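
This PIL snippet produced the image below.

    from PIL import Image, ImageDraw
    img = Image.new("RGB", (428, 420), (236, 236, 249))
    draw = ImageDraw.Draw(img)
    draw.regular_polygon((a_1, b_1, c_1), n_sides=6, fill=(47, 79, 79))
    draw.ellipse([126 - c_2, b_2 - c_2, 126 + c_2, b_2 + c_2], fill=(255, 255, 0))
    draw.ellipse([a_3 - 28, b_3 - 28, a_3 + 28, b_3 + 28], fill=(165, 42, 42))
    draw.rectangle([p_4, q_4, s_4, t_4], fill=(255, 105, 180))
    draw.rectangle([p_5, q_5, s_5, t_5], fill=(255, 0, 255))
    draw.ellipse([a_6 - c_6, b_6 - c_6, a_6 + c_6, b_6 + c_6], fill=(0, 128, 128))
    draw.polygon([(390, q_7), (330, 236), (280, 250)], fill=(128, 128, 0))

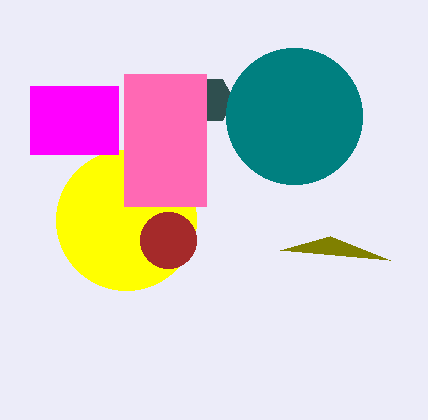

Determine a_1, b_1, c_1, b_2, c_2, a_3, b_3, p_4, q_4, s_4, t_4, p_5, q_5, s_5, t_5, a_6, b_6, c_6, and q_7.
a_1 = 210; b_1 = 100; c_1 = 24; b_2 = 220; c_2 = 70; a_3 = 168; b_3 = 240; p_4 = 124; q_4 = 74; s_4 = 206; t_4 = 206; p_5 = 30; q_5 = 86; s_5 = 118; t_5 = 154; a_6 = 294; b_6 = 116; c_6 = 68; q_7 = 260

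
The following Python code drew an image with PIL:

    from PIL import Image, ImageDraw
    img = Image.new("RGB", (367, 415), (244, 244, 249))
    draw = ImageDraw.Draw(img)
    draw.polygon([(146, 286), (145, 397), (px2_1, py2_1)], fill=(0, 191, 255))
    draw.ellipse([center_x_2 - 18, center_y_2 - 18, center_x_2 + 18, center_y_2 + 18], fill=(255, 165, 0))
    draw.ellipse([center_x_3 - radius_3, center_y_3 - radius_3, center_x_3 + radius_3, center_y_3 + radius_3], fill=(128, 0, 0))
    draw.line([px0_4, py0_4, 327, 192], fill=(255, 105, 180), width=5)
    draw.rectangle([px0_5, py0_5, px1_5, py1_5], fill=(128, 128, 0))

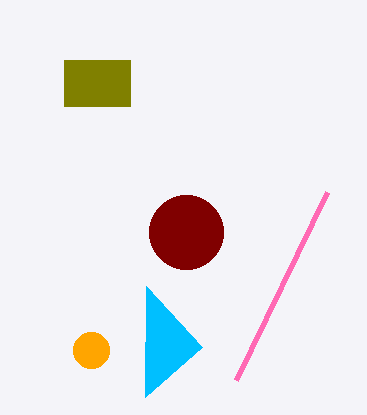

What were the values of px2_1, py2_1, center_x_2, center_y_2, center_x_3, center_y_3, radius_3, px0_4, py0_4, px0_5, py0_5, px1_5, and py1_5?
px2_1 = 202; py2_1 = 347; center_x_2 = 91; center_y_2 = 350; center_x_3 = 186; center_y_3 = 232; radius_3 = 37; px0_4 = 236; py0_4 = 380; px0_5 = 64; py0_5 = 60; px1_5 = 130; py1_5 = 106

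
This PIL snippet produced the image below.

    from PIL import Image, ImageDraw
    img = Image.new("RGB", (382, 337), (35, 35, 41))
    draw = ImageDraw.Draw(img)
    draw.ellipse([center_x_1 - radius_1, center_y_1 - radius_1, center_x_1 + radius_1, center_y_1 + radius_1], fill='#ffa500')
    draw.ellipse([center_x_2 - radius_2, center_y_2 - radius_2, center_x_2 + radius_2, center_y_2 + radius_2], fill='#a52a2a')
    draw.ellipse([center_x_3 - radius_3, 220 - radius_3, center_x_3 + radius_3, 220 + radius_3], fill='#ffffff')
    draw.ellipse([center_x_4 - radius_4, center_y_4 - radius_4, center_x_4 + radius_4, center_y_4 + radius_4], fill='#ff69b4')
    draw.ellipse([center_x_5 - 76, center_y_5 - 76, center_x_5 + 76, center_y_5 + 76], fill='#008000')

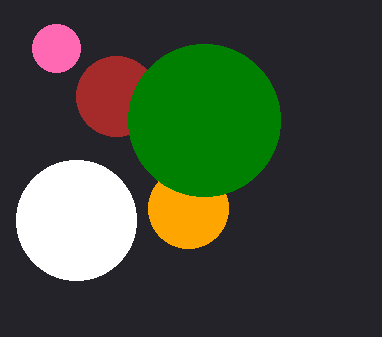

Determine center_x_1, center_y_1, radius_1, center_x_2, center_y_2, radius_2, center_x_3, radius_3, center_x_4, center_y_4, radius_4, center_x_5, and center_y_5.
center_x_1 = 188
center_y_1 = 208
radius_1 = 40
center_x_2 = 116
center_y_2 = 96
radius_2 = 40
center_x_3 = 76
radius_3 = 60
center_x_4 = 56
center_y_4 = 48
radius_4 = 24
center_x_5 = 204
center_y_5 = 120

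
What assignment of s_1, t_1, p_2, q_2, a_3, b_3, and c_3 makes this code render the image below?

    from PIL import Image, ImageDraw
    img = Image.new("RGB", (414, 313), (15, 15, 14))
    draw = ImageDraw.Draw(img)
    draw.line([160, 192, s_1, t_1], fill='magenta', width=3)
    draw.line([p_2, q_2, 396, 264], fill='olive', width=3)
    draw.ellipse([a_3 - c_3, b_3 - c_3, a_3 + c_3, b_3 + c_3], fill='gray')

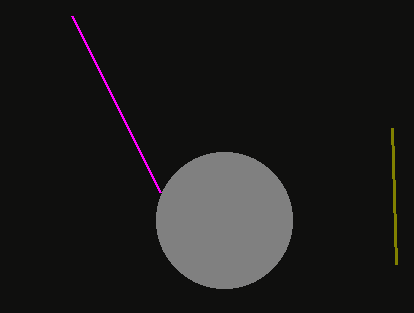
s_1 = 72
t_1 = 16
p_2 = 392
q_2 = 128
a_3 = 224
b_3 = 220
c_3 = 68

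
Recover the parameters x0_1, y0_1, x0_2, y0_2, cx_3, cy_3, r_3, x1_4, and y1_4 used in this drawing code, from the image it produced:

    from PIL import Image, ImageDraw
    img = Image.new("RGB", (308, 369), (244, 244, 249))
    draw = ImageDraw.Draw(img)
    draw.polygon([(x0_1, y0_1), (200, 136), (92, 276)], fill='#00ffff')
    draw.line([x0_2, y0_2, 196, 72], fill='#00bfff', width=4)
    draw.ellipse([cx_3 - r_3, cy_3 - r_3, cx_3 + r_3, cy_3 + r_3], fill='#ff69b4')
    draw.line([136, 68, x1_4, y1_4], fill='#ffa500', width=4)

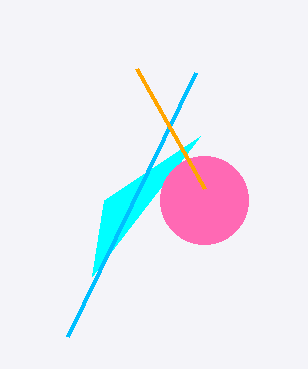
x0_1 = 104
y0_1 = 200
x0_2 = 68
y0_2 = 336
cx_3 = 204
cy_3 = 200
r_3 = 44
x1_4 = 204
y1_4 = 188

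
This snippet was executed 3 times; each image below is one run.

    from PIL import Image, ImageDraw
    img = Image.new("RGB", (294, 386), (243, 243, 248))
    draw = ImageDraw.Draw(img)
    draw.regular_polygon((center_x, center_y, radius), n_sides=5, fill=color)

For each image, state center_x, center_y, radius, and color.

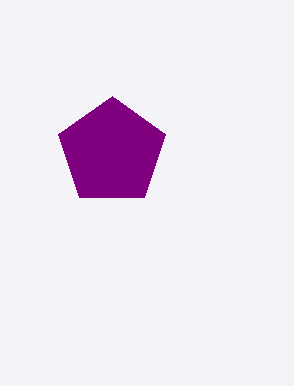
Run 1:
center_x = 112
center_y = 152
radius = 56
color = 'purple'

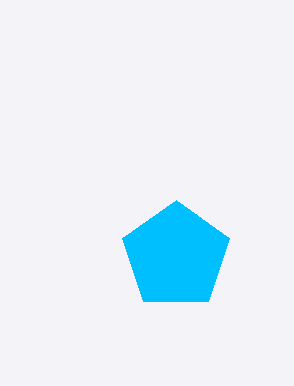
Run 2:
center_x = 176
center_y = 256
radius = 56
color = 'deepskyblue'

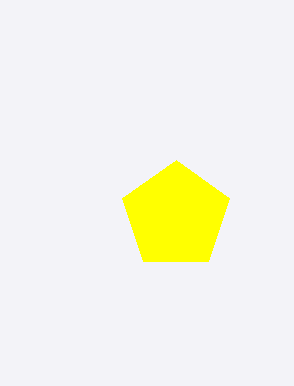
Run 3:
center_x = 176, center_y = 216, radius = 56, color = 'yellow'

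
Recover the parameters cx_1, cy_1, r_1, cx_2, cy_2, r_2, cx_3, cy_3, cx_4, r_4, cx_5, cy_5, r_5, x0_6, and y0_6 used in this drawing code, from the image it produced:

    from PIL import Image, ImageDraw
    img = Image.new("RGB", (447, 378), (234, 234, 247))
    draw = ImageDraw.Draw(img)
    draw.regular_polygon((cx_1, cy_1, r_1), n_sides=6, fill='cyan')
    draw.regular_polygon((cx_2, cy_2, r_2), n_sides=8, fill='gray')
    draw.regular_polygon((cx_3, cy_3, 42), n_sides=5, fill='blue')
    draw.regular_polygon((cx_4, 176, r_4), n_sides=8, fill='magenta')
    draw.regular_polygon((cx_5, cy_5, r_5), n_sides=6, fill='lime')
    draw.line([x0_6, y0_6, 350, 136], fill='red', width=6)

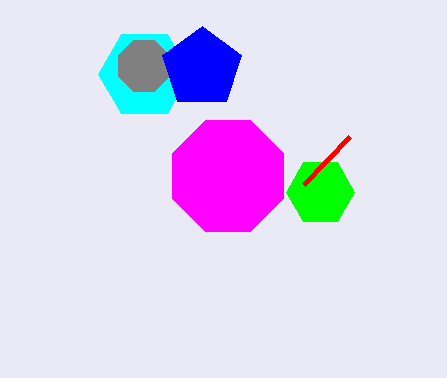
cx_1 = 144; cy_1 = 74; r_1 = 46; cx_2 = 144; cy_2 = 66; r_2 = 28; cx_3 = 202; cy_3 = 68; cx_4 = 228; r_4 = 60; cx_5 = 320; cy_5 = 192; r_5 = 34; x0_6 = 304; y0_6 = 184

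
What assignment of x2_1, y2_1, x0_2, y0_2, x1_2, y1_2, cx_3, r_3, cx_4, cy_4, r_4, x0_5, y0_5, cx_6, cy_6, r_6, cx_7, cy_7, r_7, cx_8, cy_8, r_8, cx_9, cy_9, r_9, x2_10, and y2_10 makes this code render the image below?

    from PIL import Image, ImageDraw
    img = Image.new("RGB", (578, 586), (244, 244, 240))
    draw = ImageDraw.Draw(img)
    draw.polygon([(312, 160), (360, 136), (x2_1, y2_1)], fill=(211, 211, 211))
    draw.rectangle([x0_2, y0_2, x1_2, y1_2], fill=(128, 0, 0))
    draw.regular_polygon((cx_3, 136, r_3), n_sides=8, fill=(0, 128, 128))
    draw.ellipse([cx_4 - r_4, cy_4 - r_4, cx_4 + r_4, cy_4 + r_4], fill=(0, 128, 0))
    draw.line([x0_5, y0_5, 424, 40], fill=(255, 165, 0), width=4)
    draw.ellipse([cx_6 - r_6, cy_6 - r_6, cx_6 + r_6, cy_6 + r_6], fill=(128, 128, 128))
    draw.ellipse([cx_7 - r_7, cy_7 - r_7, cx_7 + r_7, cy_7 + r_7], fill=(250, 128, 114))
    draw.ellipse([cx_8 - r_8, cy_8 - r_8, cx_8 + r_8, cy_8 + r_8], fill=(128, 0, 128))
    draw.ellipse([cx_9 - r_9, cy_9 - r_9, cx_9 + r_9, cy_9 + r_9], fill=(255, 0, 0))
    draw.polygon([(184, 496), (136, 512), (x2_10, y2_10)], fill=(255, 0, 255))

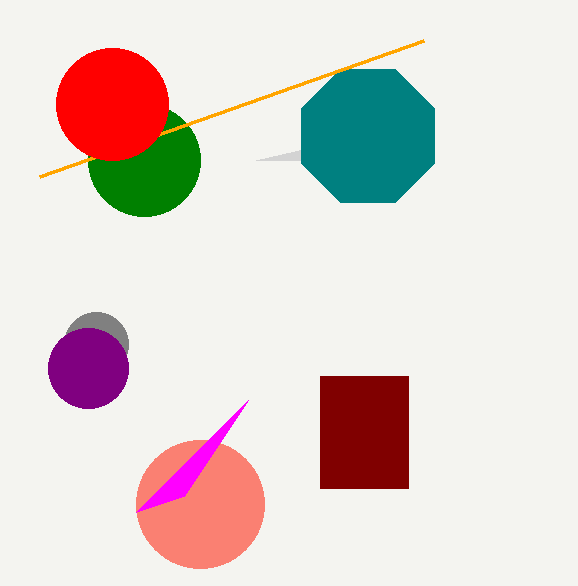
x2_1 = 256; y2_1 = 160; x0_2 = 320; y0_2 = 376; x1_2 = 408; y1_2 = 488; cx_3 = 368; r_3 = 72; cx_4 = 144; cy_4 = 160; r_4 = 56; x0_5 = 40; y0_5 = 176; cx_6 = 96; cy_6 = 344; r_6 = 32; cx_7 = 200; cy_7 = 504; r_7 = 64; cx_8 = 88; cy_8 = 368; r_8 = 40; cx_9 = 112; cy_9 = 104; r_9 = 56; x2_10 = 248; y2_10 = 400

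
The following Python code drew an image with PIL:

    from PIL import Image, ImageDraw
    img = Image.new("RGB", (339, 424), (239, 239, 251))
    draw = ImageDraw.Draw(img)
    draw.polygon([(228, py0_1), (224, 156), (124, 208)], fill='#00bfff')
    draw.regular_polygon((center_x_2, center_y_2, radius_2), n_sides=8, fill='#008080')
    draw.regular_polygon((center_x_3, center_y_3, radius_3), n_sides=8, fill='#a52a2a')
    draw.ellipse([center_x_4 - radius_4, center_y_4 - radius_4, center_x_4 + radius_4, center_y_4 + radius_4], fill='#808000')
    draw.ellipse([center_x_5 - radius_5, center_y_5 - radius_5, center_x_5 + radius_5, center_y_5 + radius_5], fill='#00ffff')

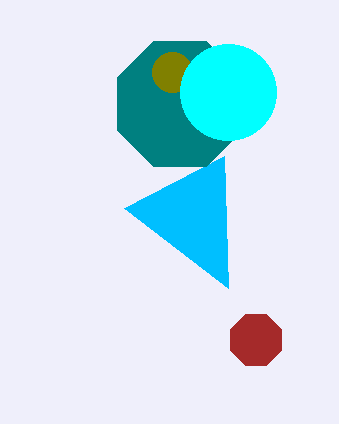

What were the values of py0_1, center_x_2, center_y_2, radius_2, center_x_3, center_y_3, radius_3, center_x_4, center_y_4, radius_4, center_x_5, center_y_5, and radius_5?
py0_1 = 288; center_x_2 = 180; center_y_2 = 104; radius_2 = 68; center_x_3 = 256; center_y_3 = 340; radius_3 = 28; center_x_4 = 172; center_y_4 = 72; radius_4 = 20; center_x_5 = 228; center_y_5 = 92; radius_5 = 48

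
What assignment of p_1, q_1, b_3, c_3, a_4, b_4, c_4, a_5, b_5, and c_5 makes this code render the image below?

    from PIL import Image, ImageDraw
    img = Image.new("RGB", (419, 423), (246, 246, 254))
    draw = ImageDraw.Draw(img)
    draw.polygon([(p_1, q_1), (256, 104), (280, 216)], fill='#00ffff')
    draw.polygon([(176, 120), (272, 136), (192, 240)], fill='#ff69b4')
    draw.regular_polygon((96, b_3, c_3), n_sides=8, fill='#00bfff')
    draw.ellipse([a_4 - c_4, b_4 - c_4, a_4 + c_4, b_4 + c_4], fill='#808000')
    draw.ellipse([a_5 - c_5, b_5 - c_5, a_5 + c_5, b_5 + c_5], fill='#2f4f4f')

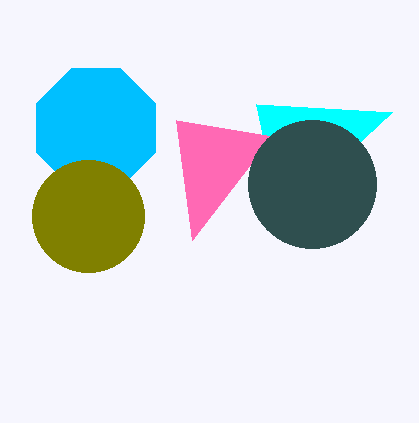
p_1 = 392
q_1 = 112
b_3 = 128
c_3 = 64
a_4 = 88
b_4 = 216
c_4 = 56
a_5 = 312
b_5 = 184
c_5 = 64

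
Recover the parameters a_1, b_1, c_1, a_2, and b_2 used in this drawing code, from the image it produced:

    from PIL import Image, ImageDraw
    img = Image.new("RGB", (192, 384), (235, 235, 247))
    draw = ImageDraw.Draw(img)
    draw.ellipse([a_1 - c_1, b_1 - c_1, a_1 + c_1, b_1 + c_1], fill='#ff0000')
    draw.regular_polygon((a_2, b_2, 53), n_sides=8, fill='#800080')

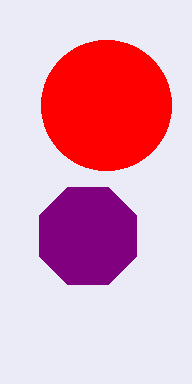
a_1 = 106, b_1 = 105, c_1 = 65, a_2 = 88, b_2 = 236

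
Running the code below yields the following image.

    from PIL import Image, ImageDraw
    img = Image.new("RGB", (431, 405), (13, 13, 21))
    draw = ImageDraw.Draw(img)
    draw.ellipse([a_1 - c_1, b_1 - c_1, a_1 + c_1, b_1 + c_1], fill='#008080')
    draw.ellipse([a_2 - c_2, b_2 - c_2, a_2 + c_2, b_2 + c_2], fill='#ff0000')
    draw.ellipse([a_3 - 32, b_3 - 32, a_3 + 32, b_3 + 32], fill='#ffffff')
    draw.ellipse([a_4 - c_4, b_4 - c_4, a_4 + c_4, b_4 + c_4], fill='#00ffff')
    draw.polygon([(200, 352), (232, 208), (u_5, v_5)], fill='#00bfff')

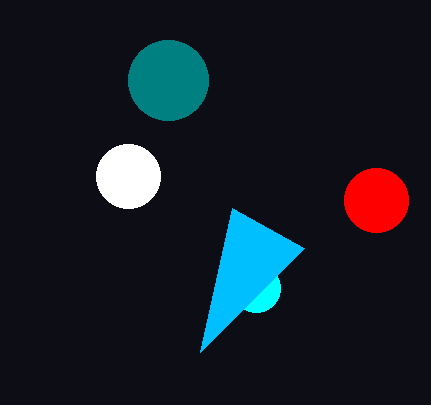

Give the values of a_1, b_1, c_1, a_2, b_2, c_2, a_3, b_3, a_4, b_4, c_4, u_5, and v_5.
a_1 = 168, b_1 = 80, c_1 = 40, a_2 = 376, b_2 = 200, c_2 = 32, a_3 = 128, b_3 = 176, a_4 = 256, b_4 = 288, c_4 = 24, u_5 = 304, v_5 = 248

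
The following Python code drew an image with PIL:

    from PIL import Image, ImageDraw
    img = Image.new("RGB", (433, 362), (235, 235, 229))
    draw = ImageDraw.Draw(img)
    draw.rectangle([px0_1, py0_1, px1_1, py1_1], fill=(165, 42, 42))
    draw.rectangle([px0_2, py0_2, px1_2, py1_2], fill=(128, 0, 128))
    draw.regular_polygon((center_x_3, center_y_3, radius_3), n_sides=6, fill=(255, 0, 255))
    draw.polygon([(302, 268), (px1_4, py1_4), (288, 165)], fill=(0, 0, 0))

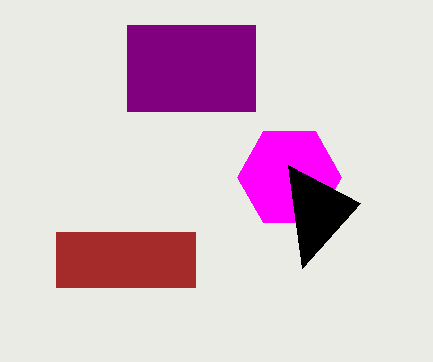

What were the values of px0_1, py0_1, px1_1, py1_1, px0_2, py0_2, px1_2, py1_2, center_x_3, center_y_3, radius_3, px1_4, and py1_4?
px0_1 = 56
py0_1 = 232
px1_1 = 195
py1_1 = 287
px0_2 = 127
py0_2 = 25
px1_2 = 255
py1_2 = 111
center_x_3 = 289
center_y_3 = 177
radius_3 = 52
px1_4 = 360
py1_4 = 203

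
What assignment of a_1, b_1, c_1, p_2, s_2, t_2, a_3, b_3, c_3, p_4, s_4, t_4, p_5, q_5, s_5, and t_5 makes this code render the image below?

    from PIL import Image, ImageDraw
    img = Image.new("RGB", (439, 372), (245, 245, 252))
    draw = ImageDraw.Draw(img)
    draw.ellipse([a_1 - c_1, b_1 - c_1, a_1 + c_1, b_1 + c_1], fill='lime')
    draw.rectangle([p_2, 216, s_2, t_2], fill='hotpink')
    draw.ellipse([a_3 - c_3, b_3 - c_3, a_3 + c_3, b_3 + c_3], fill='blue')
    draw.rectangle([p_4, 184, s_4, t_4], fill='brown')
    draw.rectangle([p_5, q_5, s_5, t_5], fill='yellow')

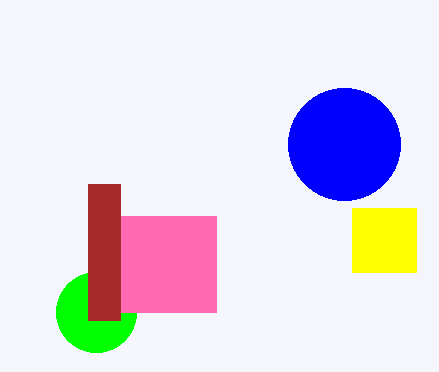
a_1 = 96; b_1 = 312; c_1 = 40; p_2 = 88; s_2 = 216; t_2 = 312; a_3 = 344; b_3 = 144; c_3 = 56; p_4 = 88; s_4 = 120; t_4 = 320; p_5 = 352; q_5 = 208; s_5 = 416; t_5 = 272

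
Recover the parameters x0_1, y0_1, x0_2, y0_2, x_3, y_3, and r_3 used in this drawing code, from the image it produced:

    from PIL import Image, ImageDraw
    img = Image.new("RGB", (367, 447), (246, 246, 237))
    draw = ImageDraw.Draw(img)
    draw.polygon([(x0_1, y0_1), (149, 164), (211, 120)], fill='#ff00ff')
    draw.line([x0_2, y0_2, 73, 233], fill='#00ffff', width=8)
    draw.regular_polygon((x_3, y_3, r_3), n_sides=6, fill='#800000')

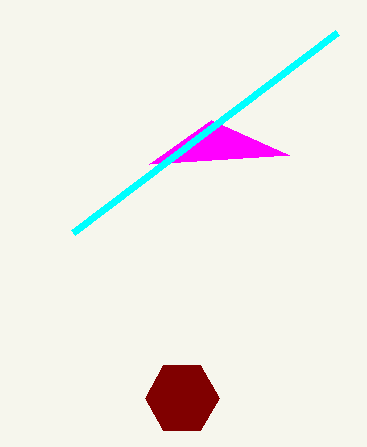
x0_1 = 289; y0_1 = 155; x0_2 = 337; y0_2 = 33; x_3 = 182; y_3 = 398; r_3 = 37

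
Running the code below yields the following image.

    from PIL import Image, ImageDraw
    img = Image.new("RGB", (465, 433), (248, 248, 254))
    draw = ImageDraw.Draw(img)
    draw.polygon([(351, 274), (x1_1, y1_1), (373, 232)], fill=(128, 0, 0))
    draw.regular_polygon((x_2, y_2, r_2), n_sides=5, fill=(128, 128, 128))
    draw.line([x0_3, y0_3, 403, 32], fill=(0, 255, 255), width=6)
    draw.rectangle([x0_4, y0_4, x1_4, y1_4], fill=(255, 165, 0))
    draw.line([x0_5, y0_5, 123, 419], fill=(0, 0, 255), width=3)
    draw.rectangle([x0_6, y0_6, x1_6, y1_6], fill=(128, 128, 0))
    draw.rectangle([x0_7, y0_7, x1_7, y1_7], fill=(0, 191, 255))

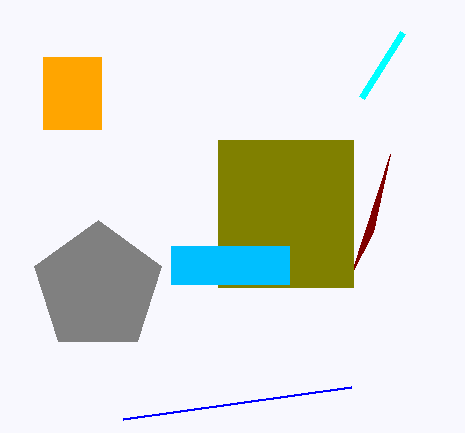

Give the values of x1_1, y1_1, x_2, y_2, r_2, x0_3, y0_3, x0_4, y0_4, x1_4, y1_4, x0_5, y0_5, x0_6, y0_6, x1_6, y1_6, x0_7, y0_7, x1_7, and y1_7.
x1_1 = 390; y1_1 = 154; x_2 = 98; y_2 = 287; r_2 = 67; x0_3 = 362; y0_3 = 97; x0_4 = 43; y0_4 = 57; x1_4 = 101; y1_4 = 129; x0_5 = 351; y0_5 = 387; x0_6 = 218; y0_6 = 140; x1_6 = 353; y1_6 = 287; x0_7 = 171; y0_7 = 246; x1_7 = 289; y1_7 = 284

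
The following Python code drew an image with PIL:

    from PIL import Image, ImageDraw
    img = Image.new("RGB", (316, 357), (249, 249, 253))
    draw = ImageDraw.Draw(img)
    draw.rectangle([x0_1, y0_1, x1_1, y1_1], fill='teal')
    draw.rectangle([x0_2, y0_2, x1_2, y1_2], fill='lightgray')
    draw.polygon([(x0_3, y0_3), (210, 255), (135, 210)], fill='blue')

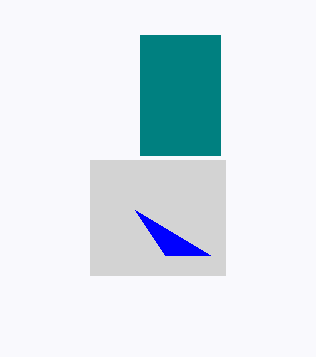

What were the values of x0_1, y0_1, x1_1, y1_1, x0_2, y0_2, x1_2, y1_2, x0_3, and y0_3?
x0_1 = 140, y0_1 = 35, x1_1 = 220, y1_1 = 155, x0_2 = 90, y0_2 = 160, x1_2 = 225, y1_2 = 275, x0_3 = 165, y0_3 = 255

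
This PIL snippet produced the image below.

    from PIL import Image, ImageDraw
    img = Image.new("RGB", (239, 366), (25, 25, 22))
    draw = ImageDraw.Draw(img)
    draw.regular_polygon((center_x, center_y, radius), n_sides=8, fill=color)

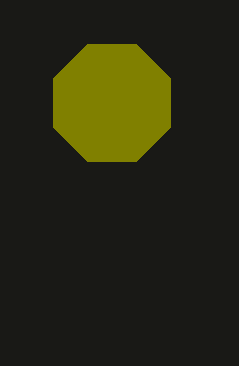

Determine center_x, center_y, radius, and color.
center_x = 112, center_y = 103, radius = 63, color = 'olive'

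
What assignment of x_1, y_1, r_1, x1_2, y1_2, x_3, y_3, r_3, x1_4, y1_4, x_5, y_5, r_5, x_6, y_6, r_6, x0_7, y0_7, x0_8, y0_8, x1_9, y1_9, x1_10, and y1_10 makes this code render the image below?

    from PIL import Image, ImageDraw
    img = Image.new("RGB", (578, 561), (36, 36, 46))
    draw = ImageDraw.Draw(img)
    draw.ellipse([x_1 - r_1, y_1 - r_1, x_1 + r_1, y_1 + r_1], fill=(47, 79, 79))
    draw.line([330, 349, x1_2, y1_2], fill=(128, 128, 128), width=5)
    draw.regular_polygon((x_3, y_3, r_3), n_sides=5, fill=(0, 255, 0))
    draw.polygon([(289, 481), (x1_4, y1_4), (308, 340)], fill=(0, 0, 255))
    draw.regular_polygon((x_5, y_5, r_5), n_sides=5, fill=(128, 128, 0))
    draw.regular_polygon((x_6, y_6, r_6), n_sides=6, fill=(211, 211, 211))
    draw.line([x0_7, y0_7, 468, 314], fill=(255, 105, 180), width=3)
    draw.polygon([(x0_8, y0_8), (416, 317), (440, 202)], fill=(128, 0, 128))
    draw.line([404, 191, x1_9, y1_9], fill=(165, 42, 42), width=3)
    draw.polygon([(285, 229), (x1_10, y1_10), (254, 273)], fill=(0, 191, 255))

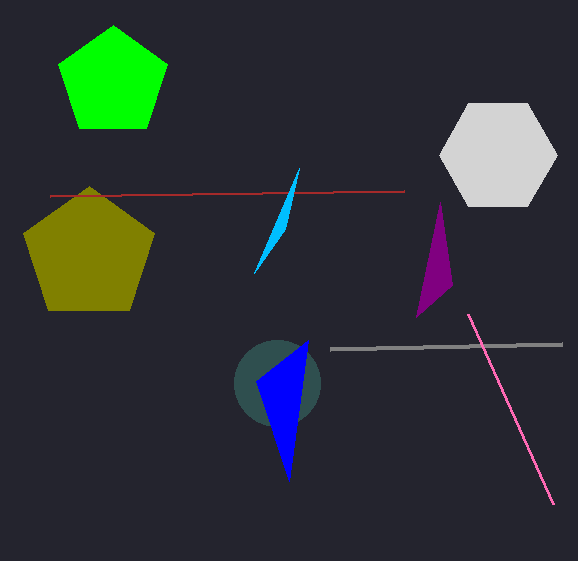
x_1 = 277, y_1 = 383, r_1 = 43, x1_2 = 562, y1_2 = 344, x_3 = 113, y_3 = 82, r_3 = 57, x1_4 = 256, y1_4 = 381, x_5 = 89, y_5 = 255, r_5 = 69, x_6 = 498, y_6 = 155, r_6 = 59, x0_7 = 553, y0_7 = 504, x0_8 = 452, y0_8 = 285, x1_9 = 50, y1_9 = 196, x1_10 = 299, y1_10 = 168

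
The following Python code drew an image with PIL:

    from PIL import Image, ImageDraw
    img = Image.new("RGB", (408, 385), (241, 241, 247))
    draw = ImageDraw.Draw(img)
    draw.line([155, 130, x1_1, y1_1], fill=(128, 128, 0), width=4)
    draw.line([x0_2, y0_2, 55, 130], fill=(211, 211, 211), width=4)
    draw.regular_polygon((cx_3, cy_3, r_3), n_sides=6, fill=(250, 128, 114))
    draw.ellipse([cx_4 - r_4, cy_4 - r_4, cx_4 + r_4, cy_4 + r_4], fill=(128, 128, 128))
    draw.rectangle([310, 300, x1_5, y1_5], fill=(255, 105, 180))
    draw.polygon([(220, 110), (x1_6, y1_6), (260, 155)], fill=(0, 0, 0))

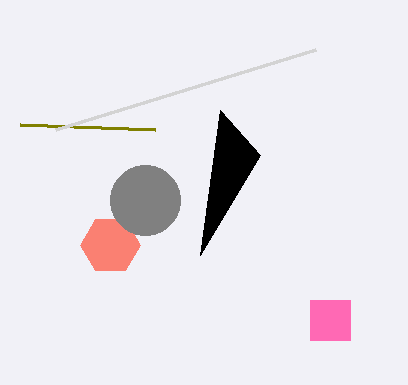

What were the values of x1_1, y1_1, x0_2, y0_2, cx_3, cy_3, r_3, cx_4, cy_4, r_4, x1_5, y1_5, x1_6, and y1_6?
x1_1 = 20, y1_1 = 125, x0_2 = 315, y0_2 = 50, cx_3 = 110, cy_3 = 245, r_3 = 30, cx_4 = 145, cy_4 = 200, r_4 = 35, x1_5 = 350, y1_5 = 340, x1_6 = 200, y1_6 = 255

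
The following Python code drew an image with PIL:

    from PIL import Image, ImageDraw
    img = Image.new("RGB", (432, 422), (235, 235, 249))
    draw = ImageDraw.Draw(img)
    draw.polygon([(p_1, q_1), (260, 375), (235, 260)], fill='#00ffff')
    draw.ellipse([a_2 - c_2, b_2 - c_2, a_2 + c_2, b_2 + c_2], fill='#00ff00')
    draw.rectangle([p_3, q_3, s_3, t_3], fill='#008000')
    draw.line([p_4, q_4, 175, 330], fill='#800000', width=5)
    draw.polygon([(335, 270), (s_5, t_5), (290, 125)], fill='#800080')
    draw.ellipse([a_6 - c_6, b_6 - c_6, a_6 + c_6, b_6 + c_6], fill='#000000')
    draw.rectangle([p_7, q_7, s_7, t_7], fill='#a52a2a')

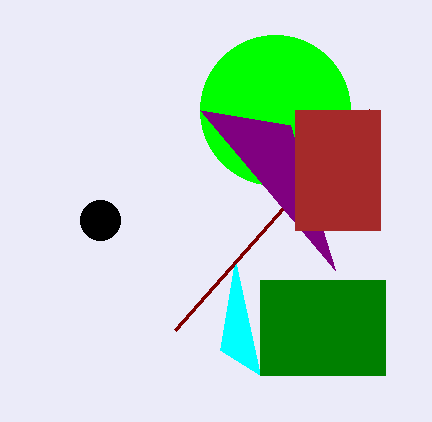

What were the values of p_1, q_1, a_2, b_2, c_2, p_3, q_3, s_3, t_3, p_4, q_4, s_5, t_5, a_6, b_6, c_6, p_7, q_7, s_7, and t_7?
p_1 = 220, q_1 = 350, a_2 = 275, b_2 = 110, c_2 = 75, p_3 = 260, q_3 = 280, s_3 = 385, t_3 = 375, p_4 = 370, q_4 = 110, s_5 = 200, t_5 = 110, a_6 = 100, b_6 = 220, c_6 = 20, p_7 = 295, q_7 = 110, s_7 = 380, t_7 = 230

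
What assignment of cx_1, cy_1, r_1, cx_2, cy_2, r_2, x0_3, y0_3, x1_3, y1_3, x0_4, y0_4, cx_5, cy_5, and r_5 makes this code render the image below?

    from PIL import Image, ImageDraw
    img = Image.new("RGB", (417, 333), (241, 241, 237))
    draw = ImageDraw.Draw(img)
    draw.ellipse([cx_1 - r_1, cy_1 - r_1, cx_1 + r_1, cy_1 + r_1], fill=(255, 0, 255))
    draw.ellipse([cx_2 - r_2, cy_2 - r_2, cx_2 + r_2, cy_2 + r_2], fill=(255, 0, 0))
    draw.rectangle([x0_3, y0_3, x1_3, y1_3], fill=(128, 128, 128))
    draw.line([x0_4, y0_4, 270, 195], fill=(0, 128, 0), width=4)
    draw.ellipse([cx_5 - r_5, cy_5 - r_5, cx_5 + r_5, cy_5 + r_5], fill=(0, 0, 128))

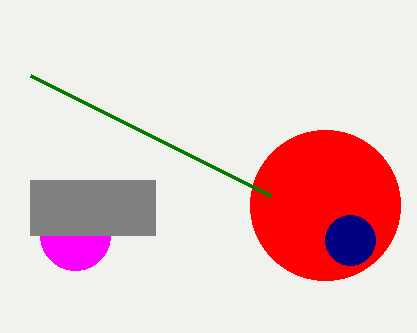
cx_1 = 75
cy_1 = 235
r_1 = 35
cx_2 = 325
cy_2 = 205
r_2 = 75
x0_3 = 30
y0_3 = 180
x1_3 = 155
y1_3 = 235
x0_4 = 30
y0_4 = 75
cx_5 = 350
cy_5 = 240
r_5 = 25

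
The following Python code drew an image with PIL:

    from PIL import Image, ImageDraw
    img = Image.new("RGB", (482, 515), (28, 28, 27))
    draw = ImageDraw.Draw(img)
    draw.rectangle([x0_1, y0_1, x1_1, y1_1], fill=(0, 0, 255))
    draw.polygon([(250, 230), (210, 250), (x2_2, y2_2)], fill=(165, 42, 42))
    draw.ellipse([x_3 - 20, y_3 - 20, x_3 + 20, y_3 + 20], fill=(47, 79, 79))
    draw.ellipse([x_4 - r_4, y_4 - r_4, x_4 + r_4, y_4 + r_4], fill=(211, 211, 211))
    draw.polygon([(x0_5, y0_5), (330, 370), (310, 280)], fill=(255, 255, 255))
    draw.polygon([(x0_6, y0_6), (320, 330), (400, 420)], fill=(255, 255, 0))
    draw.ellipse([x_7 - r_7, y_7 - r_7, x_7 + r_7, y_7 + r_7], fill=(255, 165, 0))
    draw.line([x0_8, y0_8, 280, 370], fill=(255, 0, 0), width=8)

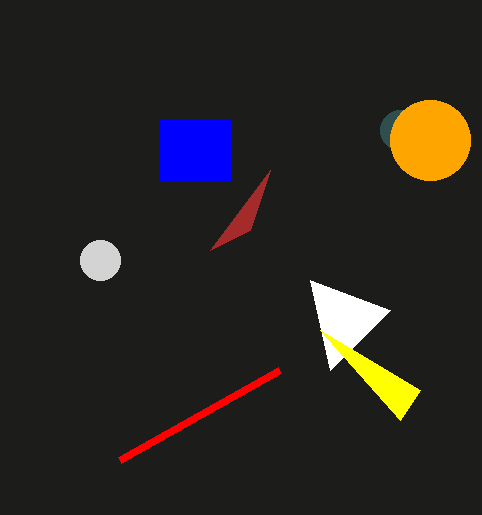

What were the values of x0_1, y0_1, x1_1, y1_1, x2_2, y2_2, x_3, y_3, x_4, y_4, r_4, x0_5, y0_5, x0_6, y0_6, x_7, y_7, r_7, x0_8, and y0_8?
x0_1 = 160
y0_1 = 120
x1_1 = 230
y1_1 = 180
x2_2 = 270
y2_2 = 170
x_3 = 400
y_3 = 130
x_4 = 100
y_4 = 260
r_4 = 20
x0_5 = 390
y0_5 = 310
x0_6 = 420
y0_6 = 390
x_7 = 430
y_7 = 140
r_7 = 40
x0_8 = 120
y0_8 = 460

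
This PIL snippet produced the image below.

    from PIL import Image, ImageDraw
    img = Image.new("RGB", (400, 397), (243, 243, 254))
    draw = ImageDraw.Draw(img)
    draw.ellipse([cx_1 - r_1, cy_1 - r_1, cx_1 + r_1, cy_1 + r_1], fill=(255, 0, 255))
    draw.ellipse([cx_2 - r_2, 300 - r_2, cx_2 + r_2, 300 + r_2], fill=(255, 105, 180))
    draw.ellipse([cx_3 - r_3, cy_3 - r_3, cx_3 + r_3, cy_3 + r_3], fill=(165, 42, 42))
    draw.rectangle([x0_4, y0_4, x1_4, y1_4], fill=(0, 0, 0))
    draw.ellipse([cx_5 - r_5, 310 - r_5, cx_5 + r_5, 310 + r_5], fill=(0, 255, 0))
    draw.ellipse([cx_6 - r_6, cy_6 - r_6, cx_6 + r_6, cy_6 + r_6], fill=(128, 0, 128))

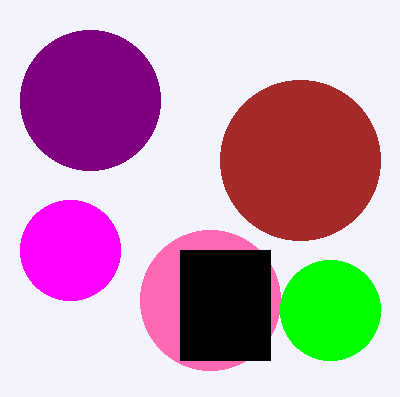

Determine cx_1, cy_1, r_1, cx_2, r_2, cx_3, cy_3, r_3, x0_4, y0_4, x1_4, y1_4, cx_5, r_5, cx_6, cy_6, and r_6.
cx_1 = 70
cy_1 = 250
r_1 = 50
cx_2 = 210
r_2 = 70
cx_3 = 300
cy_3 = 160
r_3 = 80
x0_4 = 180
y0_4 = 250
x1_4 = 270
y1_4 = 360
cx_5 = 330
r_5 = 50
cx_6 = 90
cy_6 = 100
r_6 = 70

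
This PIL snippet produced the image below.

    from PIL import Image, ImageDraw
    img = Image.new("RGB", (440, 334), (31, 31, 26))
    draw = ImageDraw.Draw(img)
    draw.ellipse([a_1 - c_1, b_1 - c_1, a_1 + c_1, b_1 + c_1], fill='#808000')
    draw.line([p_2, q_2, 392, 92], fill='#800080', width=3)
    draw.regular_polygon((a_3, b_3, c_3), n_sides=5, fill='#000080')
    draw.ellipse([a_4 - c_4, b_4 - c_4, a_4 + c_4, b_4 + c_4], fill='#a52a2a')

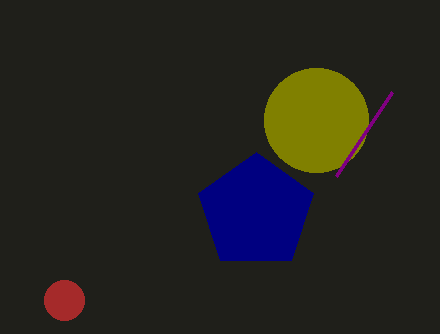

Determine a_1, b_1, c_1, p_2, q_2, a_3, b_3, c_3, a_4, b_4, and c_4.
a_1 = 316; b_1 = 120; c_1 = 52; p_2 = 336; q_2 = 176; a_3 = 256; b_3 = 212; c_3 = 60; a_4 = 64; b_4 = 300; c_4 = 20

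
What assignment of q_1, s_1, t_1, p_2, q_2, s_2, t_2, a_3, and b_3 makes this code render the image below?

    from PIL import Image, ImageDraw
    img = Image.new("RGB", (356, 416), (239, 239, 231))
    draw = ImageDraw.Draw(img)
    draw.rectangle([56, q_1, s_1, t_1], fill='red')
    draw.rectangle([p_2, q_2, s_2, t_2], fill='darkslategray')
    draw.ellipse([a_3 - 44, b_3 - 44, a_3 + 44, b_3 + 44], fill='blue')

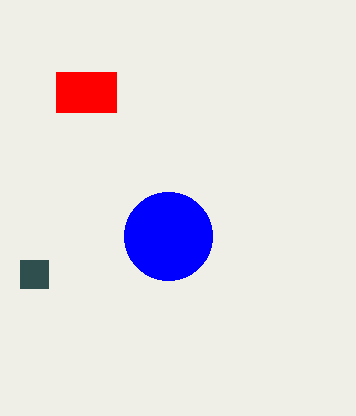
q_1 = 72, s_1 = 116, t_1 = 112, p_2 = 20, q_2 = 260, s_2 = 48, t_2 = 288, a_3 = 168, b_3 = 236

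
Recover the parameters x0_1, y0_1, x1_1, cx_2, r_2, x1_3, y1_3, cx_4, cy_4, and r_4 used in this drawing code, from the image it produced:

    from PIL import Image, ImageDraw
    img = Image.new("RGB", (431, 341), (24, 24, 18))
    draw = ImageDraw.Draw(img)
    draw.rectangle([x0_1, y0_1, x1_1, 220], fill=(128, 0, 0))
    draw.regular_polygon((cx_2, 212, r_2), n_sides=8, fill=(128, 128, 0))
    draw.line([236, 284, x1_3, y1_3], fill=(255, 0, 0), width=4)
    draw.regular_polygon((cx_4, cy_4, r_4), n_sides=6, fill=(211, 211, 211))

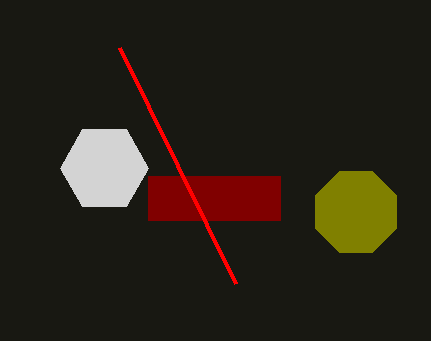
x0_1 = 148; y0_1 = 176; x1_1 = 280; cx_2 = 356; r_2 = 44; x1_3 = 120; y1_3 = 48; cx_4 = 104; cy_4 = 168; r_4 = 44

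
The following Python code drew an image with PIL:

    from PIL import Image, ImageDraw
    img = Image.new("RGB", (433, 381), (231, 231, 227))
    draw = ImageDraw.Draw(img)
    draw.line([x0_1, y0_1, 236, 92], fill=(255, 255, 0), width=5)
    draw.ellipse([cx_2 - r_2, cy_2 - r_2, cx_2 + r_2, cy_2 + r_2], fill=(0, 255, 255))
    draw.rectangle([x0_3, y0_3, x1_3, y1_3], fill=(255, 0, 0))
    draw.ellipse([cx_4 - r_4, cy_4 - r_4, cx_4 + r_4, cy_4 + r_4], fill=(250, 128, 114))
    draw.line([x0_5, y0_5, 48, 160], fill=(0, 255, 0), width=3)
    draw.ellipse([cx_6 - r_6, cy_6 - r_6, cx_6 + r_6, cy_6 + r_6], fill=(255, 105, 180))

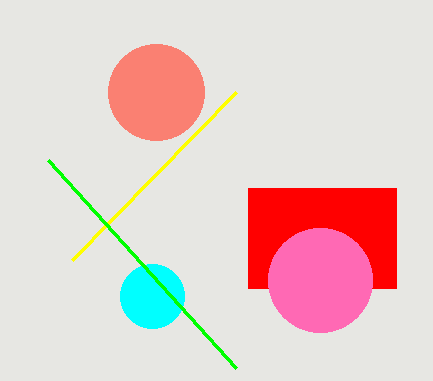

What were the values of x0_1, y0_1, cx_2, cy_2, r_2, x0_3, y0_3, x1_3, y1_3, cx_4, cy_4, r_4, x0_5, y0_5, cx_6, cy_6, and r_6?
x0_1 = 72, y0_1 = 260, cx_2 = 152, cy_2 = 296, r_2 = 32, x0_3 = 248, y0_3 = 188, x1_3 = 396, y1_3 = 288, cx_4 = 156, cy_4 = 92, r_4 = 48, x0_5 = 236, y0_5 = 368, cx_6 = 320, cy_6 = 280, r_6 = 52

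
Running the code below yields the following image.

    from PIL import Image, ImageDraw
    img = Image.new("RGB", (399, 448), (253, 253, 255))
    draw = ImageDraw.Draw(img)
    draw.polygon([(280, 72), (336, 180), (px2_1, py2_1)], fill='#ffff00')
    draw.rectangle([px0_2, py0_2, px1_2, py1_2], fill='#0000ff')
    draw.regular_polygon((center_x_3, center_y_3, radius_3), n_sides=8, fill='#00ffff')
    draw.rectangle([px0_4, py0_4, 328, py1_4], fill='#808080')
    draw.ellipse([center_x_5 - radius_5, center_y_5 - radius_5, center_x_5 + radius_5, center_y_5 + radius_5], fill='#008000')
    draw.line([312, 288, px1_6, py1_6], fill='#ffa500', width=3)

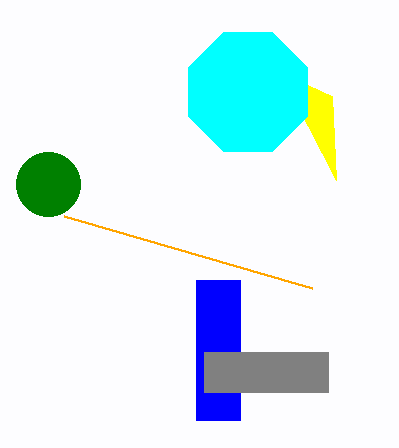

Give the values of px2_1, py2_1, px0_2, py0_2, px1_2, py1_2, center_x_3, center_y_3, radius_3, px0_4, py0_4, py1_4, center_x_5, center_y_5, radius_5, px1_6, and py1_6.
px2_1 = 332, py2_1 = 96, px0_2 = 196, py0_2 = 280, px1_2 = 240, py1_2 = 420, center_x_3 = 248, center_y_3 = 92, radius_3 = 64, px0_4 = 204, py0_4 = 352, py1_4 = 392, center_x_5 = 48, center_y_5 = 184, radius_5 = 32, px1_6 = 64, py1_6 = 216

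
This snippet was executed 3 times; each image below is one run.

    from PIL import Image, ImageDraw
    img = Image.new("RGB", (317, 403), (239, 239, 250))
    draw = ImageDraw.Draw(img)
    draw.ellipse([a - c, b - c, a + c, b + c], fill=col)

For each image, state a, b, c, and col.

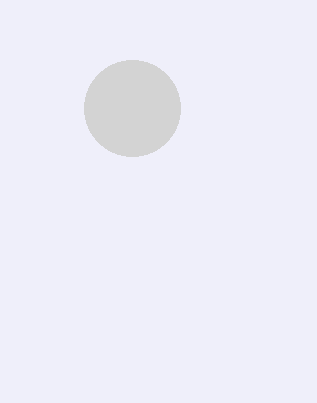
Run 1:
a = 132
b = 108
c = 48
col = 'lightgray'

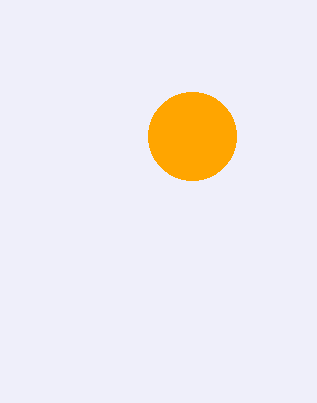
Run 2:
a = 192, b = 136, c = 44, col = 'orange'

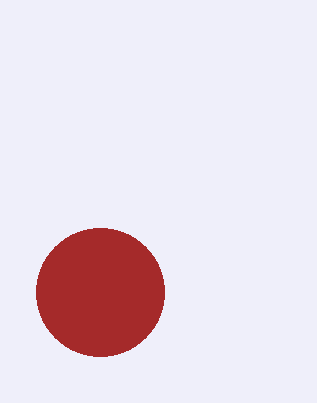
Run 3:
a = 100, b = 292, c = 64, col = 'brown'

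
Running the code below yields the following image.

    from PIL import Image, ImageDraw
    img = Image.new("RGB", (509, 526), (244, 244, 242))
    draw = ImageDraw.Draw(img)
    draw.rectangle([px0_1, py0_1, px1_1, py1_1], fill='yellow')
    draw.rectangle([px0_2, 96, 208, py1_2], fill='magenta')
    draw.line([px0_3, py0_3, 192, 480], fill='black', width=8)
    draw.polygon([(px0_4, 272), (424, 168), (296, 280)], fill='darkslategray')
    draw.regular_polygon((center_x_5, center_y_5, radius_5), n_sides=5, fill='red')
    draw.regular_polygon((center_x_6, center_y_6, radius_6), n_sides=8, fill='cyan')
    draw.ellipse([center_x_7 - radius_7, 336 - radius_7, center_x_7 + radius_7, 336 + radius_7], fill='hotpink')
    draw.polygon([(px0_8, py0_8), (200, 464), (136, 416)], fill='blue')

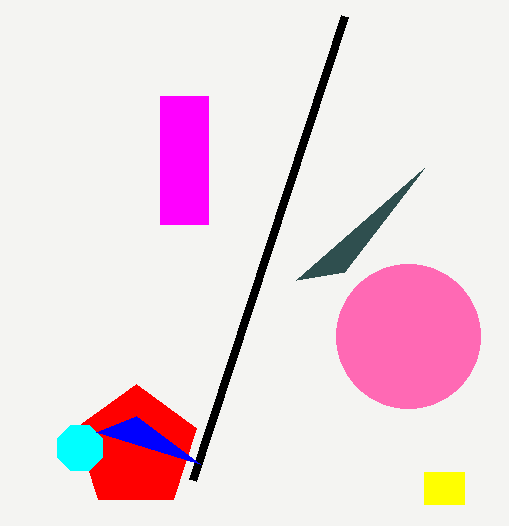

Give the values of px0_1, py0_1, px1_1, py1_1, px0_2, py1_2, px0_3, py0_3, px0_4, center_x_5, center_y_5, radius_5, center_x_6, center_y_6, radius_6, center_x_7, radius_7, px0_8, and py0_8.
px0_1 = 424; py0_1 = 472; px1_1 = 464; py1_1 = 504; px0_2 = 160; py1_2 = 224; px0_3 = 344; py0_3 = 16; px0_4 = 344; center_x_5 = 136; center_y_5 = 448; radius_5 = 64; center_x_6 = 80; center_y_6 = 448; radius_6 = 24; center_x_7 = 408; radius_7 = 72; px0_8 = 96; py0_8 = 432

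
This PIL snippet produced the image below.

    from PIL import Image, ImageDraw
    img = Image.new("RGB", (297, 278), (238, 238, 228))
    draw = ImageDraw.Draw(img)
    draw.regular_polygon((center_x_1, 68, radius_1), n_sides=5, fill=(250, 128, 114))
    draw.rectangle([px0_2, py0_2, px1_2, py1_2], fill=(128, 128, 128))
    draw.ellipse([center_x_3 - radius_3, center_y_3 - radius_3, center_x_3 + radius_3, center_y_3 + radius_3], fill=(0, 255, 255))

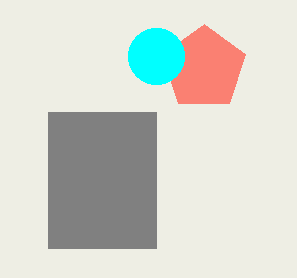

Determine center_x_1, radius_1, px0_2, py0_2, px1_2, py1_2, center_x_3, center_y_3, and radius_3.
center_x_1 = 204; radius_1 = 44; px0_2 = 48; py0_2 = 112; px1_2 = 156; py1_2 = 248; center_x_3 = 156; center_y_3 = 56; radius_3 = 28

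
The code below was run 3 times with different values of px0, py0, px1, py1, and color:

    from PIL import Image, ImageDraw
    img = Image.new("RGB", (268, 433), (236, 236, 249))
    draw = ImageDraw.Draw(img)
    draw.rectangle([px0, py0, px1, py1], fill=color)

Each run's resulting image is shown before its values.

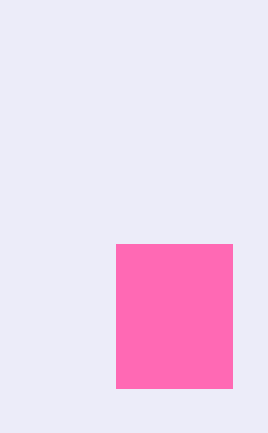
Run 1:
px0 = 116, py0 = 244, px1 = 232, py1 = 388, color = 'hotpink'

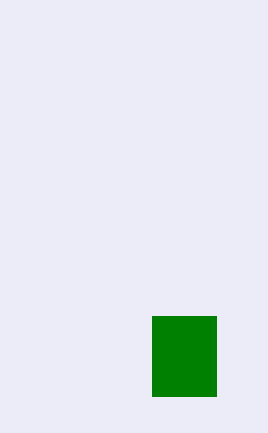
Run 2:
px0 = 152, py0 = 316, px1 = 216, py1 = 396, color = 'green'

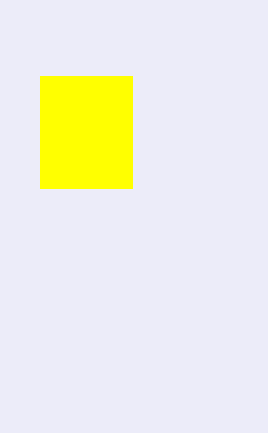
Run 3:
px0 = 40; py0 = 76; px1 = 132; py1 = 188; color = 'yellow'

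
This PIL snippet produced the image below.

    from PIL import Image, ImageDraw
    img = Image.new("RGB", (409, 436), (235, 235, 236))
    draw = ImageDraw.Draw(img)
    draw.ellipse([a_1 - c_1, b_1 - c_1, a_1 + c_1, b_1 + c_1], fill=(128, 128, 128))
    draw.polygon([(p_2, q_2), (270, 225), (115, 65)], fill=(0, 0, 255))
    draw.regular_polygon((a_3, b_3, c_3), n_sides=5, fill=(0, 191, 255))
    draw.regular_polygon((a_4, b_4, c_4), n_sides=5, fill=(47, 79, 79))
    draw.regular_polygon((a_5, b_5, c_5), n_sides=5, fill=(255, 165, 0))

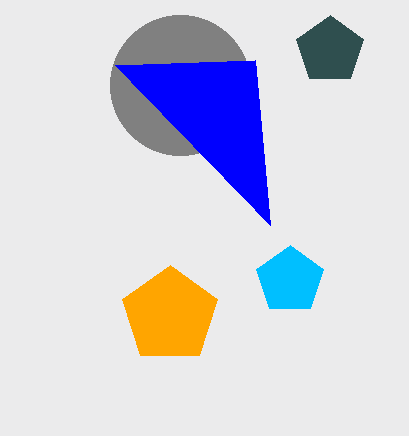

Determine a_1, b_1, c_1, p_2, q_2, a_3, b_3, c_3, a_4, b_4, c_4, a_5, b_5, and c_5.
a_1 = 180; b_1 = 85; c_1 = 70; p_2 = 255; q_2 = 60; a_3 = 290; b_3 = 280; c_3 = 35; a_4 = 330; b_4 = 50; c_4 = 35; a_5 = 170; b_5 = 315; c_5 = 50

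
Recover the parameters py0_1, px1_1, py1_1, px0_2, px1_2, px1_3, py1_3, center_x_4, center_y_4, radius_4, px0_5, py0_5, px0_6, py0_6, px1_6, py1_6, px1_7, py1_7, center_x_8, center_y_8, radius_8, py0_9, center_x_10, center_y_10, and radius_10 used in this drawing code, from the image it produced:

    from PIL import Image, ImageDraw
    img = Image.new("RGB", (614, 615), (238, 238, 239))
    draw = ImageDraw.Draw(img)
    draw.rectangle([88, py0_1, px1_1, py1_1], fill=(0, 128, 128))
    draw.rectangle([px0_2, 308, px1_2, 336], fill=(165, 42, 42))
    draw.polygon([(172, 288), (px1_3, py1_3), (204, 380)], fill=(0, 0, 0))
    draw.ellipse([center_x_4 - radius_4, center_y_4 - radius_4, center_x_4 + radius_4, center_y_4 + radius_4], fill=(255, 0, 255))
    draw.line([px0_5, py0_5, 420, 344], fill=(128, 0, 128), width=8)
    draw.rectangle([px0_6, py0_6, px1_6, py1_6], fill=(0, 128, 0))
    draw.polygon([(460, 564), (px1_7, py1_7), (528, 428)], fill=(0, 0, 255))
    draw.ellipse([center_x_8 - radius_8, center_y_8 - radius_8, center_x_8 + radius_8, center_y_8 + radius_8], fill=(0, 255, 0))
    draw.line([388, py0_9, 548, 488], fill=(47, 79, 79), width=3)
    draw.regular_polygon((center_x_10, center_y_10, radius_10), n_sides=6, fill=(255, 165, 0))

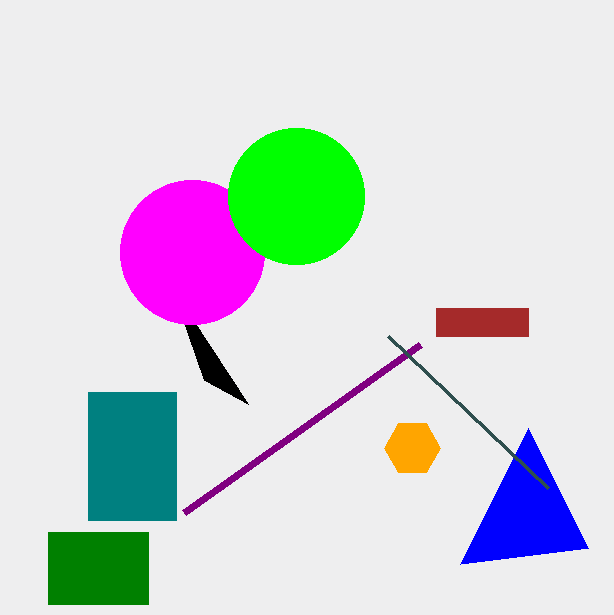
py0_1 = 392
px1_1 = 176
py1_1 = 520
px0_2 = 436
px1_2 = 528
px1_3 = 248
py1_3 = 404
center_x_4 = 192
center_y_4 = 252
radius_4 = 72
px0_5 = 184
py0_5 = 512
px0_6 = 48
py0_6 = 532
px1_6 = 148
py1_6 = 604
px1_7 = 588
py1_7 = 548
center_x_8 = 296
center_y_8 = 196
radius_8 = 68
py0_9 = 336
center_x_10 = 412
center_y_10 = 448
radius_10 = 28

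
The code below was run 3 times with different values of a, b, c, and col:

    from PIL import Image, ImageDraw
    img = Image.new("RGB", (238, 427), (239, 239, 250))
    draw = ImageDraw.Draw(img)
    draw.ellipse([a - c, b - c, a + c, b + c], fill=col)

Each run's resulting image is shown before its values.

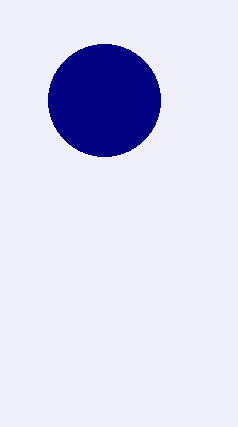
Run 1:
a = 104, b = 100, c = 56, col = 'navy'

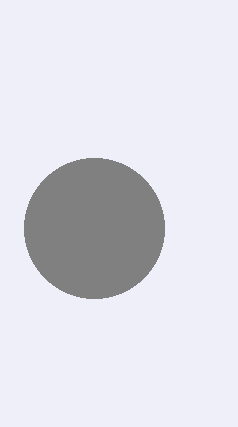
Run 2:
a = 94
b = 228
c = 70
col = 'gray'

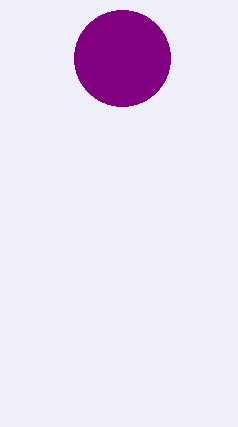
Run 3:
a = 122
b = 58
c = 48
col = 'purple'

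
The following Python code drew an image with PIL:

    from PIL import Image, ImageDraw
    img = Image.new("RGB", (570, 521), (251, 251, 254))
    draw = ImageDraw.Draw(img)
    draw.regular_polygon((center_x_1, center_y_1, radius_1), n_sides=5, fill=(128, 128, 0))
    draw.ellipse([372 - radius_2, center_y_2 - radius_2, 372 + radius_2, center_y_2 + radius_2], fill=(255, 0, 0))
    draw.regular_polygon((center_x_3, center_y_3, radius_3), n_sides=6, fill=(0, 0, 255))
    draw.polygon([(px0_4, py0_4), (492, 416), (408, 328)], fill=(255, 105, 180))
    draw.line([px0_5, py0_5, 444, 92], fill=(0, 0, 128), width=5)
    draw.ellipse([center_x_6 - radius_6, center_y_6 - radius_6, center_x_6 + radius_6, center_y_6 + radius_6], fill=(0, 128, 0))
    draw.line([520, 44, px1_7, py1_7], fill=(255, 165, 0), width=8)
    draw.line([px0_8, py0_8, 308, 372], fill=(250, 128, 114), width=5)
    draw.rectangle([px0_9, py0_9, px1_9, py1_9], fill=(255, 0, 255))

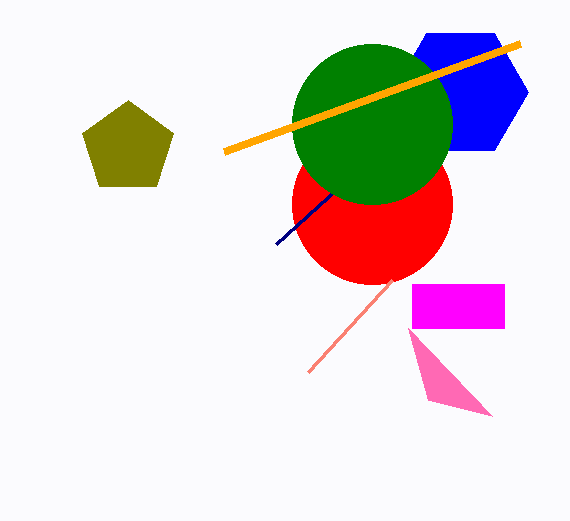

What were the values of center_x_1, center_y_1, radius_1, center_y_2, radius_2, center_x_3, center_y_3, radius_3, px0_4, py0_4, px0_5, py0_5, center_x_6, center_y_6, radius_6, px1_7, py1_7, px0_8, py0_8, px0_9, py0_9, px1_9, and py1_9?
center_x_1 = 128
center_y_1 = 148
radius_1 = 48
center_y_2 = 204
radius_2 = 80
center_x_3 = 460
center_y_3 = 92
radius_3 = 68
px0_4 = 428
py0_4 = 400
px0_5 = 276
py0_5 = 244
center_x_6 = 372
center_y_6 = 124
radius_6 = 80
px1_7 = 224
py1_7 = 152
px0_8 = 392
py0_8 = 280
px0_9 = 412
py0_9 = 284
px1_9 = 504
py1_9 = 328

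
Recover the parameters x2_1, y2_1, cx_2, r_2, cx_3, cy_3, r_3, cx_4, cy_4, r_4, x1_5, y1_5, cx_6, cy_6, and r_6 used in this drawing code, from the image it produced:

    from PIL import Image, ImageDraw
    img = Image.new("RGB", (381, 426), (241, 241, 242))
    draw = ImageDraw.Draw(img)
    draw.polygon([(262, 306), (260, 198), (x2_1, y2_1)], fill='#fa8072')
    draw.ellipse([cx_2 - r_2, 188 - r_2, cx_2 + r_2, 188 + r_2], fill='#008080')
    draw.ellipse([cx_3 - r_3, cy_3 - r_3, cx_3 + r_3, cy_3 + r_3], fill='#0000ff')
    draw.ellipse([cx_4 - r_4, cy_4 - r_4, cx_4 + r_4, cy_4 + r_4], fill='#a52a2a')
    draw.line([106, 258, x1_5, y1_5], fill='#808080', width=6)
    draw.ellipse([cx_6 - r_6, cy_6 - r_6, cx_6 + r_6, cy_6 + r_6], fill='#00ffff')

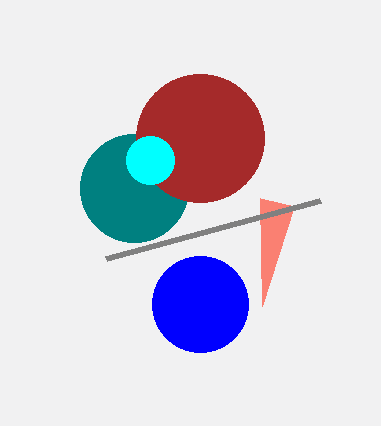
x2_1 = 294
y2_1 = 206
cx_2 = 134
r_2 = 54
cx_3 = 200
cy_3 = 304
r_3 = 48
cx_4 = 200
cy_4 = 138
r_4 = 64
x1_5 = 320
y1_5 = 200
cx_6 = 150
cy_6 = 160
r_6 = 24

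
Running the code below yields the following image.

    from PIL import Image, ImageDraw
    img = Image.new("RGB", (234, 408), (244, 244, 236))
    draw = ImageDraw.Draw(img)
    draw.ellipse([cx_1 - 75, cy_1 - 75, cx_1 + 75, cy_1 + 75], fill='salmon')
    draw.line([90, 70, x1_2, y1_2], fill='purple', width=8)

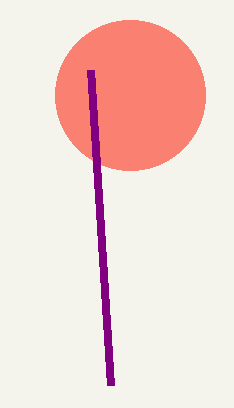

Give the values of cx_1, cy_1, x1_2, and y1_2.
cx_1 = 130, cy_1 = 95, x1_2 = 110, y1_2 = 385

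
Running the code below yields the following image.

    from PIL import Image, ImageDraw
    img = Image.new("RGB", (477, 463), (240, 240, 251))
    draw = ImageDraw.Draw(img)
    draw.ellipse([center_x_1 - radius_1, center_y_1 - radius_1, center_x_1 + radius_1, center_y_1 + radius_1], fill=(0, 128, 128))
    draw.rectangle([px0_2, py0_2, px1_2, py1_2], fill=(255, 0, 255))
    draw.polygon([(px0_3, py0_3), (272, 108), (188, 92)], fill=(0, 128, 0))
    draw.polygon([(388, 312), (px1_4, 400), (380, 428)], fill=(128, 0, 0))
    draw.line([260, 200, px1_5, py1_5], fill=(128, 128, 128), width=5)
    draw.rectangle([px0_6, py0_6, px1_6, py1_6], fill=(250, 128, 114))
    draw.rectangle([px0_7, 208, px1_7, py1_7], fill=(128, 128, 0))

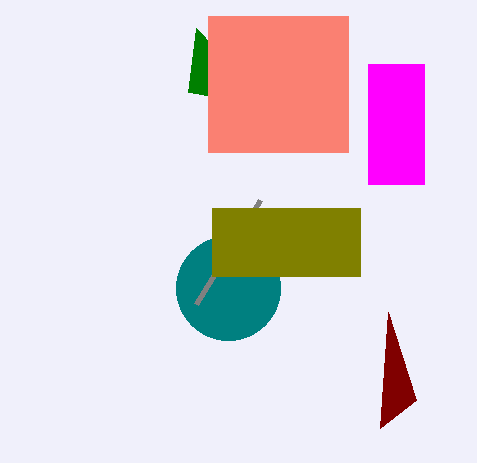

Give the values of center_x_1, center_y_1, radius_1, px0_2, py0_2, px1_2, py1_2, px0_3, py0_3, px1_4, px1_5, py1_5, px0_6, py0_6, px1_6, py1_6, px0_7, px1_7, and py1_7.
center_x_1 = 228
center_y_1 = 288
radius_1 = 52
px0_2 = 368
py0_2 = 64
px1_2 = 424
py1_2 = 184
px0_3 = 196
py0_3 = 28
px1_4 = 416
px1_5 = 196
py1_5 = 304
px0_6 = 208
py0_6 = 16
px1_6 = 348
py1_6 = 152
px0_7 = 212
px1_7 = 360
py1_7 = 276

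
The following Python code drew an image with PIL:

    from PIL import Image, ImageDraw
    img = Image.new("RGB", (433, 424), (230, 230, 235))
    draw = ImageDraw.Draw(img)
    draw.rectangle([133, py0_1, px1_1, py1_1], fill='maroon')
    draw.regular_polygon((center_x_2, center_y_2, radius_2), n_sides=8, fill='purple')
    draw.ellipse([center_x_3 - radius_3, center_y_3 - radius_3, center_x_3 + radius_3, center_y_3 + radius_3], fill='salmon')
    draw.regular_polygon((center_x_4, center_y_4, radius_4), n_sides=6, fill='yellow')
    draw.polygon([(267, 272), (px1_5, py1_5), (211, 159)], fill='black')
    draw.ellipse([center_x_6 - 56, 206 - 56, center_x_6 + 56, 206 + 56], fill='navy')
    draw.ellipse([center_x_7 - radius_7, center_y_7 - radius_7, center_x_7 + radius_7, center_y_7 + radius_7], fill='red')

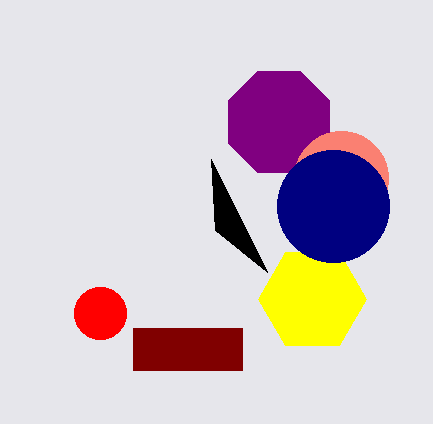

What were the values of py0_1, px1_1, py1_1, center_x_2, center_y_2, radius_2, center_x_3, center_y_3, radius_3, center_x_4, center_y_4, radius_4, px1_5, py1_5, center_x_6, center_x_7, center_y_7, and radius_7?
py0_1 = 328; px1_1 = 242; py1_1 = 370; center_x_2 = 279; center_y_2 = 122; radius_2 = 55; center_x_3 = 341; center_y_3 = 178; radius_3 = 47; center_x_4 = 312; center_y_4 = 299; radius_4 = 54; px1_5 = 215; py1_5 = 230; center_x_6 = 333; center_x_7 = 100; center_y_7 = 313; radius_7 = 26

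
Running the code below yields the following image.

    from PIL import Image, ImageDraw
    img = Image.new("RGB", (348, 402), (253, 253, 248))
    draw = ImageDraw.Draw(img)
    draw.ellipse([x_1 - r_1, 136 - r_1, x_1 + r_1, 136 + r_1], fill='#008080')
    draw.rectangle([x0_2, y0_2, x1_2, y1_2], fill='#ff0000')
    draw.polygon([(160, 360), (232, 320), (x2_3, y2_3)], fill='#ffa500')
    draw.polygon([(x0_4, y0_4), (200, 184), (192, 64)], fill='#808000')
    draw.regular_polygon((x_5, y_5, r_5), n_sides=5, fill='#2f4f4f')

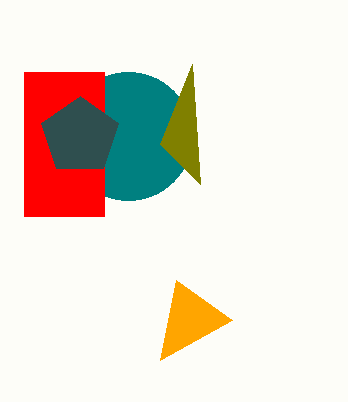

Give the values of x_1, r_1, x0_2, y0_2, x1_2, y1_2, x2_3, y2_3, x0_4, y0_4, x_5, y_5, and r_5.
x_1 = 128; r_1 = 64; x0_2 = 24; y0_2 = 72; x1_2 = 104; y1_2 = 216; x2_3 = 176; y2_3 = 280; x0_4 = 160; y0_4 = 144; x_5 = 80; y_5 = 136; r_5 = 40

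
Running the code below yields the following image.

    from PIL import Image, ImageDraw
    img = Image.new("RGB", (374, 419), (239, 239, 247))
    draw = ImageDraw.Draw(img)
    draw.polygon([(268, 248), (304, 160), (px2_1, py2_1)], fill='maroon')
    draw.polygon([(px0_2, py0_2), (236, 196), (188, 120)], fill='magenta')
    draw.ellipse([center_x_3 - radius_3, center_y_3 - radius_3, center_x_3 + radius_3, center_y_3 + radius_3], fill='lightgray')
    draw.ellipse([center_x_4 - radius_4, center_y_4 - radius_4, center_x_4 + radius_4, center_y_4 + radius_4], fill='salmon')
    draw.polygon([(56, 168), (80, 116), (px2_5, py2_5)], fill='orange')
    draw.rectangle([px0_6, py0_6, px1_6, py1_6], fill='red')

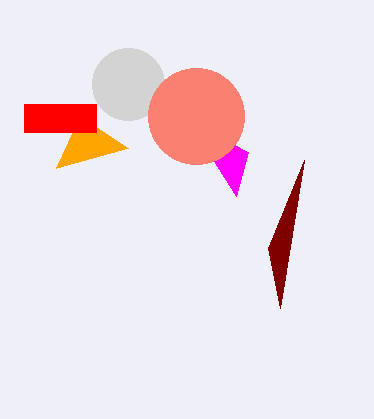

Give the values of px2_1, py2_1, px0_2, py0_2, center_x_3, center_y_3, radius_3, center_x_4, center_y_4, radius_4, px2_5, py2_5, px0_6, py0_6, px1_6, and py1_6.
px2_1 = 280; py2_1 = 308; px0_2 = 248; py0_2 = 152; center_x_3 = 128; center_y_3 = 84; radius_3 = 36; center_x_4 = 196; center_y_4 = 116; radius_4 = 48; px2_5 = 128; py2_5 = 148; px0_6 = 24; py0_6 = 104; px1_6 = 96; py1_6 = 132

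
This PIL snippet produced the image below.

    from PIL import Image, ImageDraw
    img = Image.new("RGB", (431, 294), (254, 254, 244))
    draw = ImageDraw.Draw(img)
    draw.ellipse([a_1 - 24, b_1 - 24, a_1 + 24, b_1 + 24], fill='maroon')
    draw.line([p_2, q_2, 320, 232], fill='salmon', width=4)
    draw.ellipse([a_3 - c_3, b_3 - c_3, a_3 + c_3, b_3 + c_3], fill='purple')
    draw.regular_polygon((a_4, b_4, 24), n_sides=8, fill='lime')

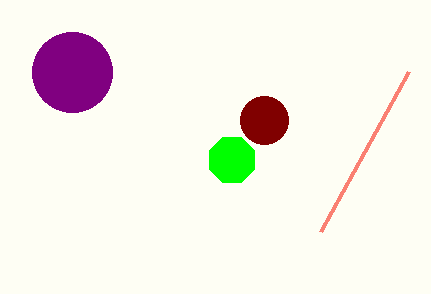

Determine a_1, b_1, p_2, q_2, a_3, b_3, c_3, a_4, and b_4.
a_1 = 264; b_1 = 120; p_2 = 408; q_2 = 72; a_3 = 72; b_3 = 72; c_3 = 40; a_4 = 232; b_4 = 160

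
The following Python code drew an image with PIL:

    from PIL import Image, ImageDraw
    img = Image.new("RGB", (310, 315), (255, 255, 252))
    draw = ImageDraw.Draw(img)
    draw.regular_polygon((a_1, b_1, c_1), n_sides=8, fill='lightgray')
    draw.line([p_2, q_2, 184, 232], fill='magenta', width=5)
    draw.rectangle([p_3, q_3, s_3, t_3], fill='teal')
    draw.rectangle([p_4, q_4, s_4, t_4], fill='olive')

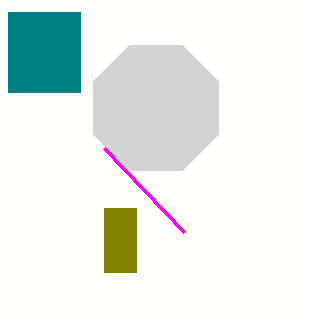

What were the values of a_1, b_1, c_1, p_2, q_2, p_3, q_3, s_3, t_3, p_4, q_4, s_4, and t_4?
a_1 = 156; b_1 = 108; c_1 = 68; p_2 = 104; q_2 = 148; p_3 = 8; q_3 = 12; s_3 = 80; t_3 = 92; p_4 = 104; q_4 = 208; s_4 = 136; t_4 = 272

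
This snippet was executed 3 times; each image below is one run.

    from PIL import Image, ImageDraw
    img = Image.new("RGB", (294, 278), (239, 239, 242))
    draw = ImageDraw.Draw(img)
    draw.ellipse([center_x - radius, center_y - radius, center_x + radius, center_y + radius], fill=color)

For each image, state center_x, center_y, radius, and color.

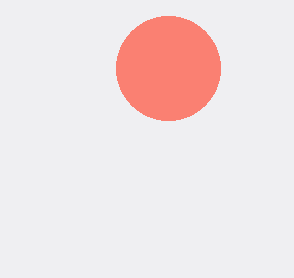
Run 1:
center_x = 168
center_y = 68
radius = 52
color = 'salmon'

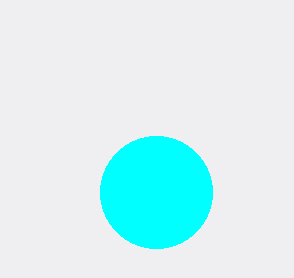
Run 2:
center_x = 156; center_y = 192; radius = 56; color = 'cyan'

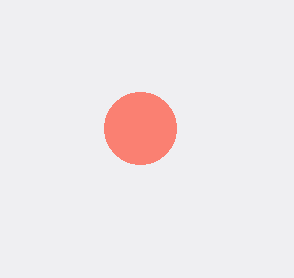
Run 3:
center_x = 140, center_y = 128, radius = 36, color = 'salmon'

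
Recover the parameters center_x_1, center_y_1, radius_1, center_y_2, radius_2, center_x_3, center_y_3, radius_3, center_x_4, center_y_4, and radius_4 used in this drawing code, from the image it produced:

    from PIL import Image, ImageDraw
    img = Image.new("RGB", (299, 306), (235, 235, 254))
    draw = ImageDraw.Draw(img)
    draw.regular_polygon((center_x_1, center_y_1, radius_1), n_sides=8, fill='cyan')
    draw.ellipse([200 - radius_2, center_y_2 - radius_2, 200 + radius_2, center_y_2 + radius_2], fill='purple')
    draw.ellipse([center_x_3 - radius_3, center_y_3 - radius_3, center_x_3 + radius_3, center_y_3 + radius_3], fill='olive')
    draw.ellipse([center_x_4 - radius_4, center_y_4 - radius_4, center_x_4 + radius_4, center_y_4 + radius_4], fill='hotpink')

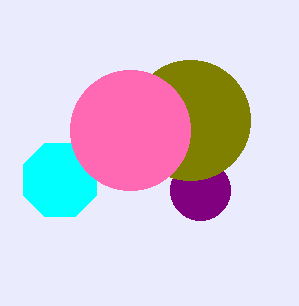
center_x_1 = 60, center_y_1 = 180, radius_1 = 40, center_y_2 = 190, radius_2 = 30, center_x_3 = 190, center_y_3 = 120, radius_3 = 60, center_x_4 = 130, center_y_4 = 130, radius_4 = 60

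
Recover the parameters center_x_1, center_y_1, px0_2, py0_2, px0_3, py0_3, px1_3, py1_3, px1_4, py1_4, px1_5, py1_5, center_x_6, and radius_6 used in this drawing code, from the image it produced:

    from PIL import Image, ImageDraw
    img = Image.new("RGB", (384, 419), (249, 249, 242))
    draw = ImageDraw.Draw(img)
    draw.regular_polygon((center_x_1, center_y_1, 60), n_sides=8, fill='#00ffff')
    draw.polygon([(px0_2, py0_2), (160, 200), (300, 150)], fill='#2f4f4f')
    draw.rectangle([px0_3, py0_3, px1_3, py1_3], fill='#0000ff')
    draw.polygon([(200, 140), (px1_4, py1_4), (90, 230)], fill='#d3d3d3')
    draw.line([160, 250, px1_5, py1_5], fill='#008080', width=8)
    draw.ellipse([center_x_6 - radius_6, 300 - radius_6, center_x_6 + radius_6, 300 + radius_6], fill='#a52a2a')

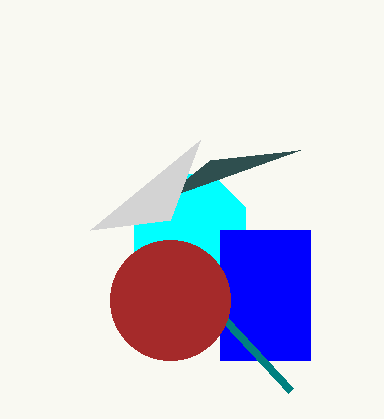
center_x_1 = 190, center_y_1 = 230, px0_2 = 210, py0_2 = 160, px0_3 = 220, py0_3 = 230, px1_3 = 310, py1_3 = 360, px1_4 = 170, py1_4 = 220, px1_5 = 290, py1_5 = 390, center_x_6 = 170, radius_6 = 60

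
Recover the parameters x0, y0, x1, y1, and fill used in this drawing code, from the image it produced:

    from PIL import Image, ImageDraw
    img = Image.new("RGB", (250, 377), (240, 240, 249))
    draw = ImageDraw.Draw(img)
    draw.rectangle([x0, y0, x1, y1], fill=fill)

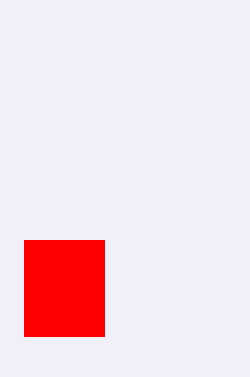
x0 = 24; y0 = 240; x1 = 104; y1 = 336; fill = 'red'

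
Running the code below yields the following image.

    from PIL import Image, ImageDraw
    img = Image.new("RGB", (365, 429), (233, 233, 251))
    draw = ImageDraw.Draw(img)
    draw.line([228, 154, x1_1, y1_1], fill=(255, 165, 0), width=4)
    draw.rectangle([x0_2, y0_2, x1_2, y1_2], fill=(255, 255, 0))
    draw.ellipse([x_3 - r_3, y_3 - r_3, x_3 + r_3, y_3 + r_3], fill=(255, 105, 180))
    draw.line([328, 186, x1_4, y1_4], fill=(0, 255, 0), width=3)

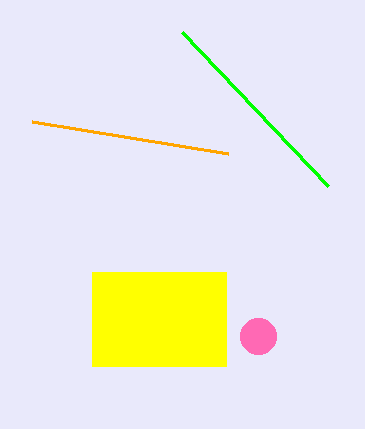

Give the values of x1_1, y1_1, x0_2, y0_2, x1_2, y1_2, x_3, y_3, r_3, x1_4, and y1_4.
x1_1 = 32, y1_1 = 122, x0_2 = 92, y0_2 = 272, x1_2 = 226, y1_2 = 366, x_3 = 258, y_3 = 336, r_3 = 18, x1_4 = 182, y1_4 = 32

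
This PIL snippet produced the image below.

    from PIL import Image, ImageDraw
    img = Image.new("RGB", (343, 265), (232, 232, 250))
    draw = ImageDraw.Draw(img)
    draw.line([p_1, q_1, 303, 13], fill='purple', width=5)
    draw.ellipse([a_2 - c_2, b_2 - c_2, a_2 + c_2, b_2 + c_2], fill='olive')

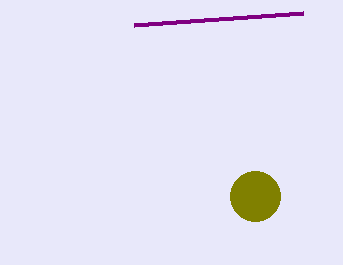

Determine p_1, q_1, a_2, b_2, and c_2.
p_1 = 134
q_1 = 25
a_2 = 255
b_2 = 196
c_2 = 25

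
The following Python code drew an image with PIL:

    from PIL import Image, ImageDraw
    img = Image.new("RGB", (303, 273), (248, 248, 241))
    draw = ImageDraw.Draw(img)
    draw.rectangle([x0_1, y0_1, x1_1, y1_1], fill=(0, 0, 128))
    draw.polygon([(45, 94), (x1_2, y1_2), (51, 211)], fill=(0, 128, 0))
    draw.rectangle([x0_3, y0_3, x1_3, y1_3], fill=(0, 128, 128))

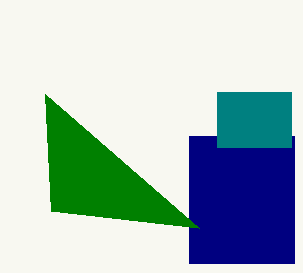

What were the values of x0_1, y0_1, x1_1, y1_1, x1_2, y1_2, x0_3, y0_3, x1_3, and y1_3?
x0_1 = 189
y0_1 = 136
x1_1 = 294
y1_1 = 263
x1_2 = 199
y1_2 = 228
x0_3 = 217
y0_3 = 92
x1_3 = 291
y1_3 = 147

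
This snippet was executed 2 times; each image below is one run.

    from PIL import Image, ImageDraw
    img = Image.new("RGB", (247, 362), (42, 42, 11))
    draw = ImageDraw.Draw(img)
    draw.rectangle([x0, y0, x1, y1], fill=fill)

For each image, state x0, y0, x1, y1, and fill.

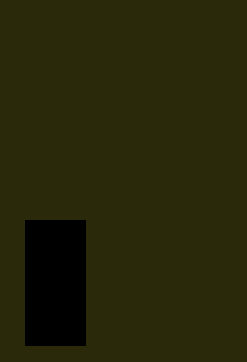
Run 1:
x0 = 25; y0 = 220; x1 = 85; y1 = 345; fill = 'black'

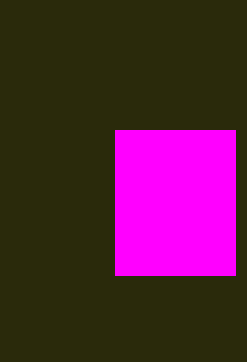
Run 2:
x0 = 115; y0 = 130; x1 = 235; y1 = 275; fill = 'magenta'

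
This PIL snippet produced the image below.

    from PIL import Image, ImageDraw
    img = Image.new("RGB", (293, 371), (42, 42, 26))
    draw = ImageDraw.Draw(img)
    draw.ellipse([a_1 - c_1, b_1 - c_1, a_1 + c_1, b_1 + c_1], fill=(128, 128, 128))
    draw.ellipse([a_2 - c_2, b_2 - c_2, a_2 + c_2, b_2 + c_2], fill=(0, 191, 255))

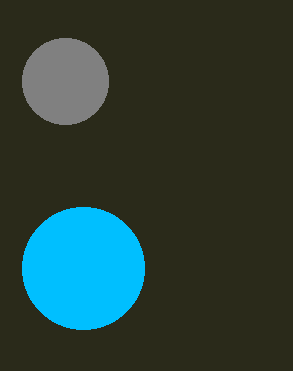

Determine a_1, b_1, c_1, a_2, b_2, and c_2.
a_1 = 65; b_1 = 81; c_1 = 43; a_2 = 83; b_2 = 268; c_2 = 61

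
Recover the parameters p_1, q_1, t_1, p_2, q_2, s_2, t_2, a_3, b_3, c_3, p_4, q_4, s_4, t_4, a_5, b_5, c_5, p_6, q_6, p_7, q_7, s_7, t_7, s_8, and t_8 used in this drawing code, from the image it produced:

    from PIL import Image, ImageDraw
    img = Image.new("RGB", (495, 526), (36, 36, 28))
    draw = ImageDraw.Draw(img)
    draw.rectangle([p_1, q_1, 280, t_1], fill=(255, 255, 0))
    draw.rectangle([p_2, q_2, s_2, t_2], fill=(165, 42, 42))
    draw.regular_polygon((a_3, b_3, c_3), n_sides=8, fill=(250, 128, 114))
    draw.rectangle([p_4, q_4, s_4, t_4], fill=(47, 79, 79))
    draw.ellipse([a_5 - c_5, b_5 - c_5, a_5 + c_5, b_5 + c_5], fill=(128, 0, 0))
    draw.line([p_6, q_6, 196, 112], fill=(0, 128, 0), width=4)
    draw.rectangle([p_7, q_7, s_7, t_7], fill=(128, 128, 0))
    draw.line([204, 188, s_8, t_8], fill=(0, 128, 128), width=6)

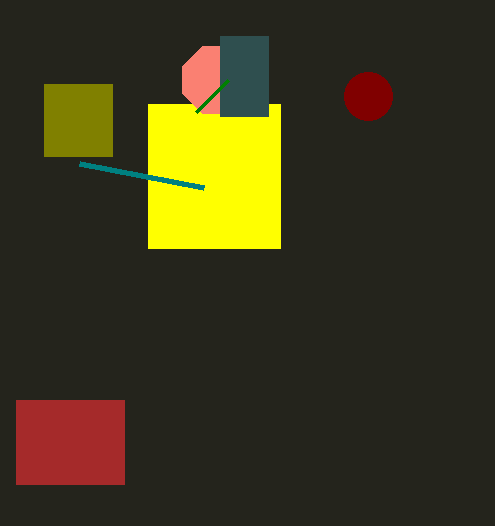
p_1 = 148
q_1 = 104
t_1 = 248
p_2 = 16
q_2 = 400
s_2 = 124
t_2 = 484
a_3 = 216
b_3 = 80
c_3 = 36
p_4 = 220
q_4 = 36
s_4 = 268
t_4 = 116
a_5 = 368
b_5 = 96
c_5 = 24
p_6 = 228
q_6 = 80
p_7 = 44
q_7 = 84
s_7 = 112
t_7 = 156
s_8 = 80
t_8 = 164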